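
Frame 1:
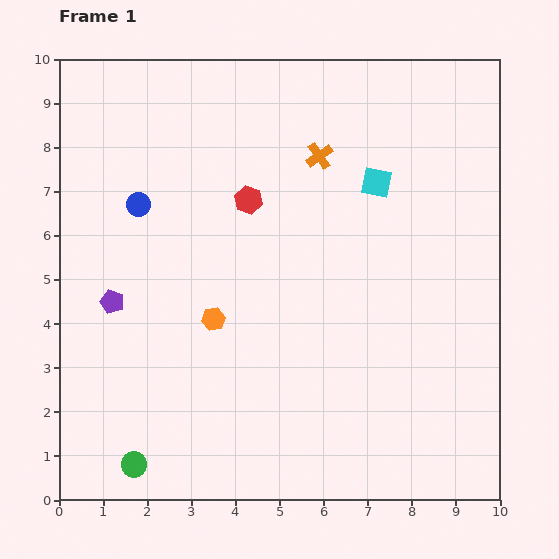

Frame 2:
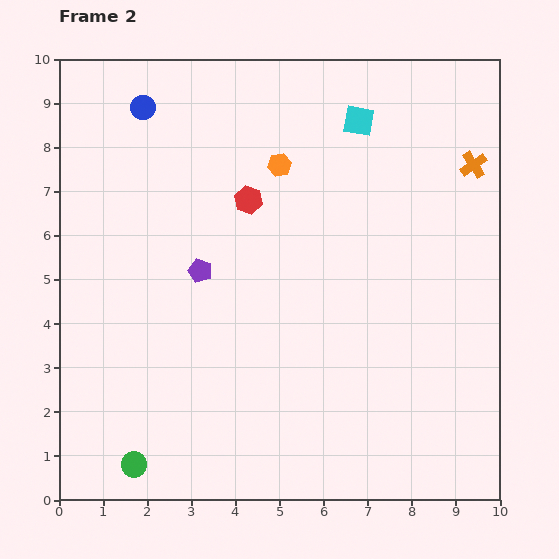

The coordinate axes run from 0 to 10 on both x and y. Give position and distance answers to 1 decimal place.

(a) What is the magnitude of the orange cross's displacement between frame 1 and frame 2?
3.5

The orange cross moved from (5.9, 7.8) to (9.4, 7.6), a distance of √(3.5² + 0.2²) ≈ 3.5.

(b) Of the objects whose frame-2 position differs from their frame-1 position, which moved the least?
the cyan square

(moved 1.5)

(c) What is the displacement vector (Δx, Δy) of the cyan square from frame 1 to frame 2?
(-0.4, 1.4)

The cyan square was at (7.2, 7.2) in frame 1 and (6.8, 8.6) in frame 2.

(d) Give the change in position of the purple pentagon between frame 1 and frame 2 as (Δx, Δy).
(2.0, 0.7)

The purple pentagon was at (1.2, 4.5) in frame 1 and (3.2, 5.2) in frame 2.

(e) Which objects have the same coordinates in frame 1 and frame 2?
the green circle, the red hexagon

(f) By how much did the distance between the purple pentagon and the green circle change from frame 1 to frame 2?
+0.9

Distance in frame 1: 3.7. Distance in frame 2: 4.6.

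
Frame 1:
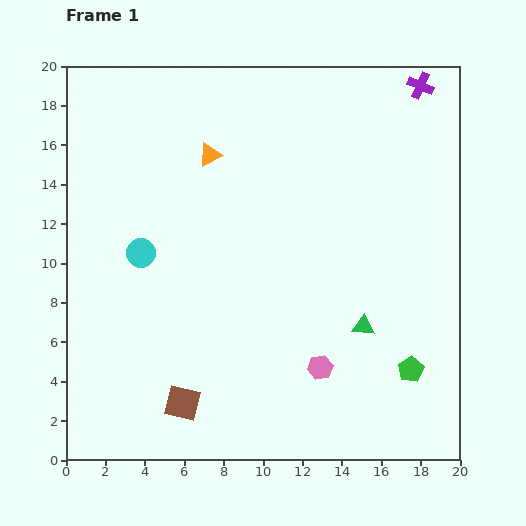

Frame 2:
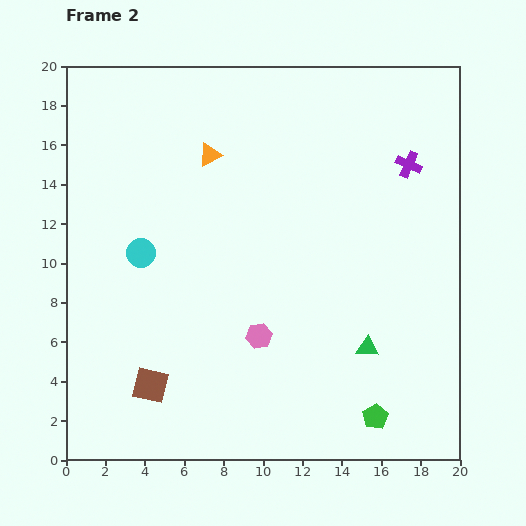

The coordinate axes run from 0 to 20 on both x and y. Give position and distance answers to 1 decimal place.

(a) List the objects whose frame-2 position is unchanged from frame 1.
the orange triangle, the cyan circle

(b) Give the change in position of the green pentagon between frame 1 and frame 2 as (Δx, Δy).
(-1.8, -2.4)

The green pentagon was at (17.5, 4.6) in frame 1 and (15.7, 2.2) in frame 2.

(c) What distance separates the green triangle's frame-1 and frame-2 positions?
1.1

The green triangle moved from (15.1, 6.8) to (15.3, 5.7), a distance of √(0.2² + 1.1²) ≈ 1.1.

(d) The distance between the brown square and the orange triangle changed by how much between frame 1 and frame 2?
-0.6

Distance in frame 1: 12.7. Distance in frame 2: 12.1.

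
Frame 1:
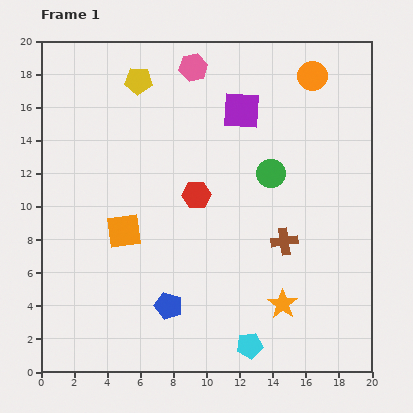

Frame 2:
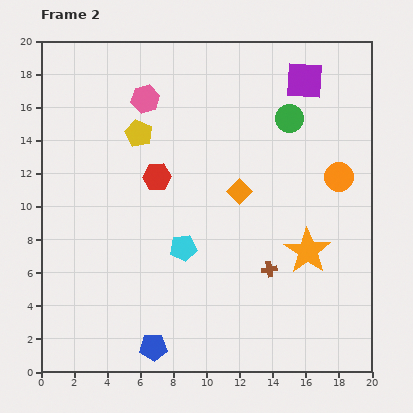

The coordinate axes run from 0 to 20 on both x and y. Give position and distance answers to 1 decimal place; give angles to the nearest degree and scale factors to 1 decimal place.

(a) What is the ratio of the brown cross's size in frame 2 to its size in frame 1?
0.6×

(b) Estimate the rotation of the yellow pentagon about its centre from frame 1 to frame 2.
22° clockwise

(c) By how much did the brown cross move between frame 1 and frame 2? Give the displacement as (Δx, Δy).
(-0.9, -1.7)

The brown cross was at (14.7, 7.9) in frame 1 and (13.8, 6.2) in frame 2.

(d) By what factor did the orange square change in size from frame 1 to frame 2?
0.6×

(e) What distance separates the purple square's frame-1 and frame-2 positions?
4.2

The purple square moved from (12.1, 15.8) to (15.9, 17.6), a distance of √(3.8² + 1.8²) ≈ 4.2.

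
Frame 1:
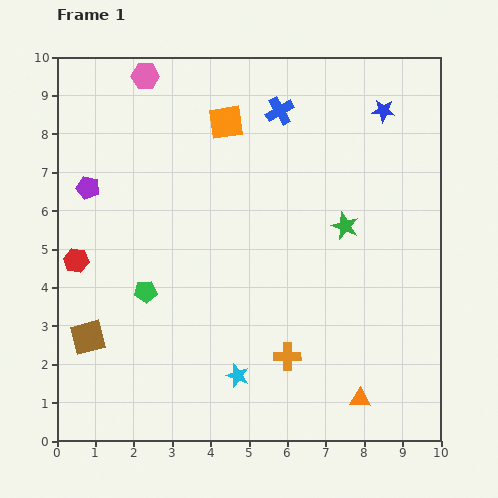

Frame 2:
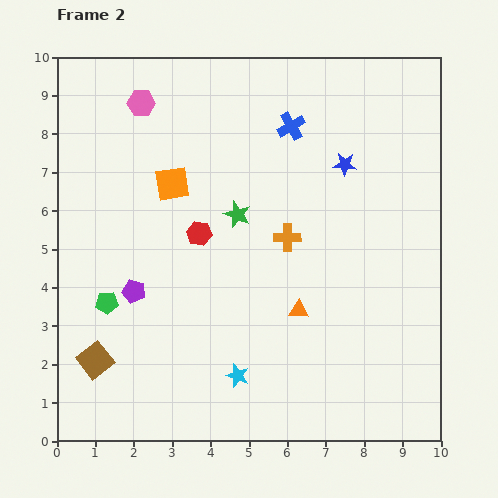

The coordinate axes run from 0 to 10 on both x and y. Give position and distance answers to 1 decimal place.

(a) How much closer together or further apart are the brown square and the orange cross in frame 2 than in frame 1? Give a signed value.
+0.7

Distance in frame 1: 5.2. Distance in frame 2: 5.9.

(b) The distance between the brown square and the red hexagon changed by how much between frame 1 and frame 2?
+2.3

Distance in frame 1: 2.0. Distance in frame 2: 4.3.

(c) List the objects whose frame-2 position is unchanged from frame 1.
the cyan star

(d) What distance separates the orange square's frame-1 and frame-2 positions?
2.1

The orange square moved from (4.4, 8.3) to (3.0, 6.7), a distance of √(1.4² + 1.6²) ≈ 2.1.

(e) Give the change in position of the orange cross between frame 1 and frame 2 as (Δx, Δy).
(0.0, 3.1)

The orange cross was at (6.0, 2.2) in frame 1 and (6.0, 5.3) in frame 2.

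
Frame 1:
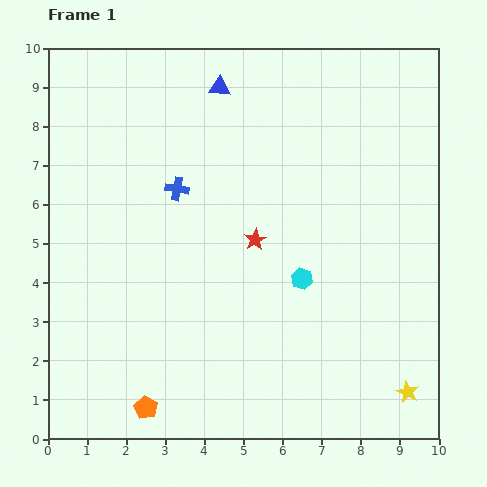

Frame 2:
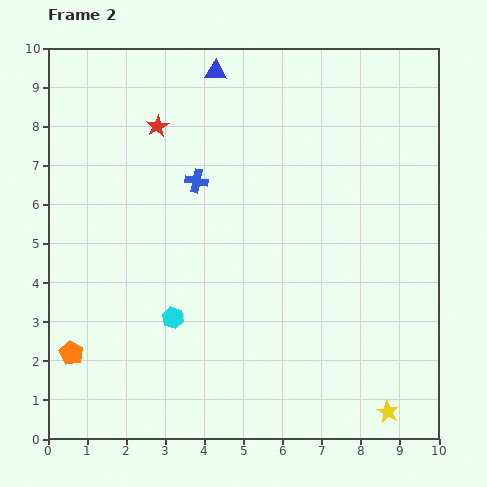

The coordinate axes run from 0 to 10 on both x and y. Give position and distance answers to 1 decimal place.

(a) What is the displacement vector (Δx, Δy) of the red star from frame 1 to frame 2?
(-2.5, 2.9)

The red star was at (5.3, 5.1) in frame 1 and (2.8, 8.0) in frame 2.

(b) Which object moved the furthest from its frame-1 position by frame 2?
the red star

(moved 3.8; next 3.4)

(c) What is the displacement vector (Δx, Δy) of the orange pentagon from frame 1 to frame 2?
(-1.9, 1.4)

The orange pentagon was at (2.5, 0.8) in frame 1 and (0.6, 2.2) in frame 2.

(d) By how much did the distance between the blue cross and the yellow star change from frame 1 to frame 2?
-0.2

Distance in frame 1: 7.9. Distance in frame 2: 7.7.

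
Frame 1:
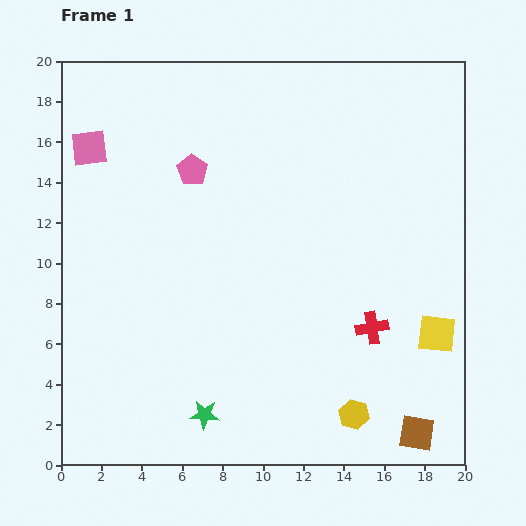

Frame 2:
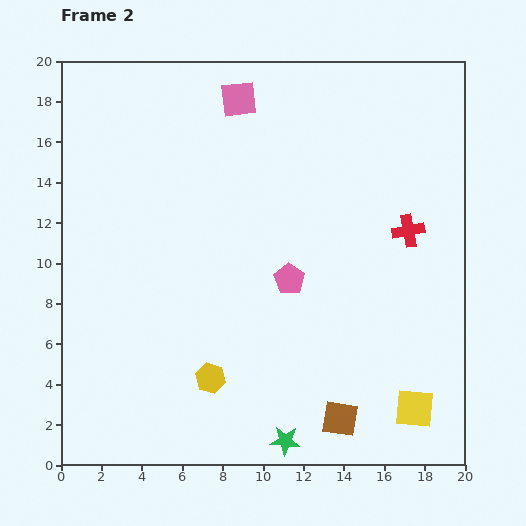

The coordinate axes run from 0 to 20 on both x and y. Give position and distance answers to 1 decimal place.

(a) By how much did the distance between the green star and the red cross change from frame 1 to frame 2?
+2.8

Distance in frame 1: 9.3. Distance in frame 2: 12.1.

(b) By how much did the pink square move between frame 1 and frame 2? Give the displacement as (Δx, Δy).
(7.4, 2.4)

The pink square was at (1.4, 15.7) in frame 1 and (8.8, 18.1) in frame 2.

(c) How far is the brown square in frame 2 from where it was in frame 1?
3.9

The brown square moved from (17.6, 1.6) to (13.8, 2.3), a distance of √(3.8² + 0.7²) ≈ 3.9.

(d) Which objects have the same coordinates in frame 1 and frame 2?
none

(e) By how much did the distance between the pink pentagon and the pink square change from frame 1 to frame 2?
+4.0

Distance in frame 1: 5.2. Distance in frame 2: 9.2.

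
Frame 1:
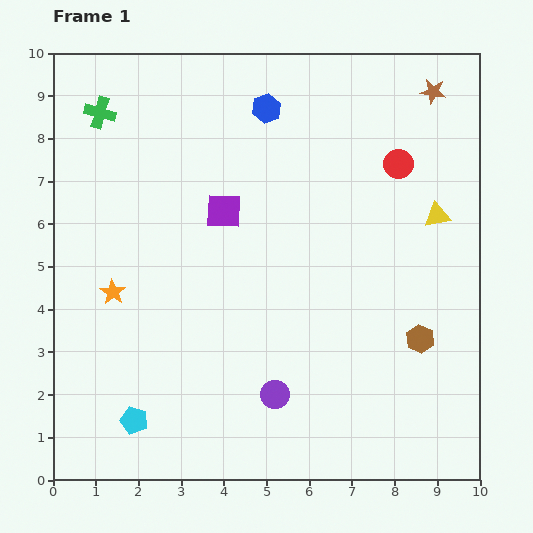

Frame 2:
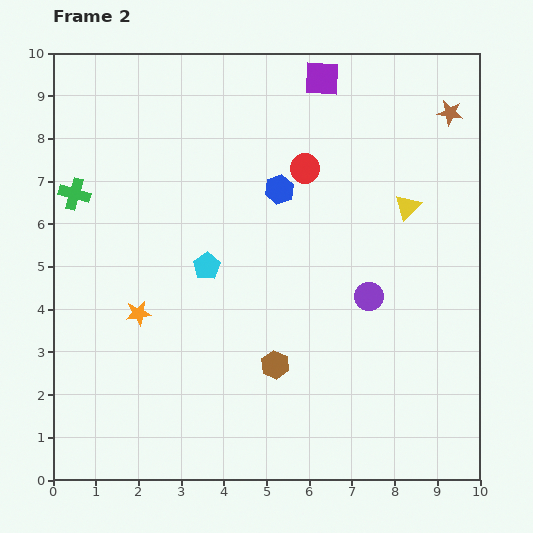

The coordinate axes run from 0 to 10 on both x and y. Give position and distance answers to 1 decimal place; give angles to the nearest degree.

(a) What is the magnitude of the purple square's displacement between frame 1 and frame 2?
3.9

The purple square moved from (4.0, 6.3) to (6.3, 9.4), a distance of √(2.3² + 3.1²) ≈ 3.9.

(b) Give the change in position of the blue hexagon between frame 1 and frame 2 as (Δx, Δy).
(0.3, -1.9)

The blue hexagon was at (5.0, 8.7) in frame 1 and (5.3, 6.8) in frame 2.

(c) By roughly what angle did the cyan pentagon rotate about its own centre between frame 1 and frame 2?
23° clockwise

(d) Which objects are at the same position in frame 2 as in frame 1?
none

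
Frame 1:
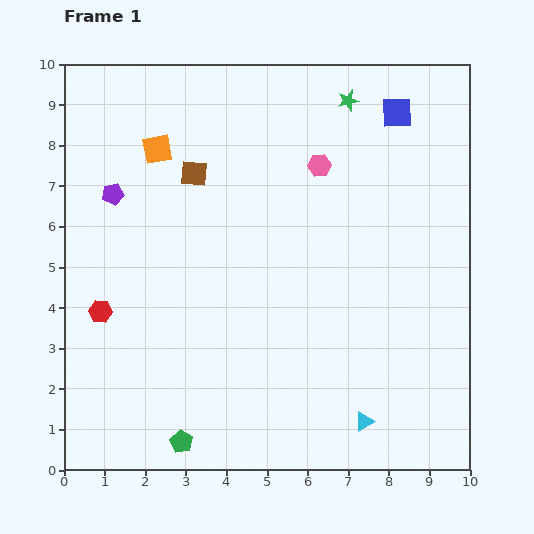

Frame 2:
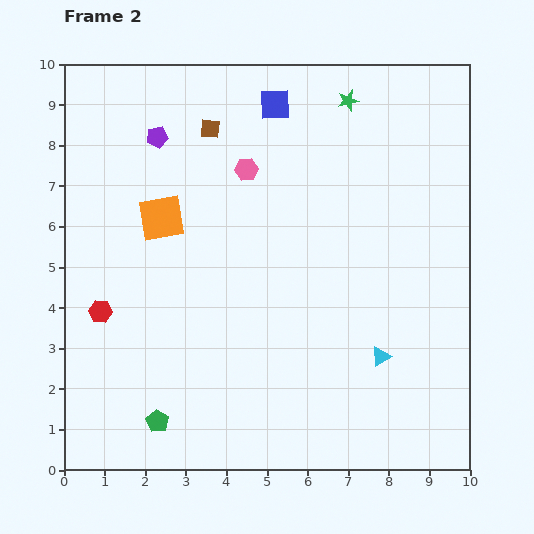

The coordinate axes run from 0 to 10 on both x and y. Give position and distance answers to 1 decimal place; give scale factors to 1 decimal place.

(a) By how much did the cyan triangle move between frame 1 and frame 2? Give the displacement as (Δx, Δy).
(0.4, 1.6)

The cyan triangle was at (7.4, 1.2) in frame 1 and (7.8, 2.8) in frame 2.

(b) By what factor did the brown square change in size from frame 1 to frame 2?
0.7×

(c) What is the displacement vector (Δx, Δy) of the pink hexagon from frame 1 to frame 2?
(-1.8, -0.1)

The pink hexagon was at (6.3, 7.5) in frame 1 and (4.5, 7.4) in frame 2.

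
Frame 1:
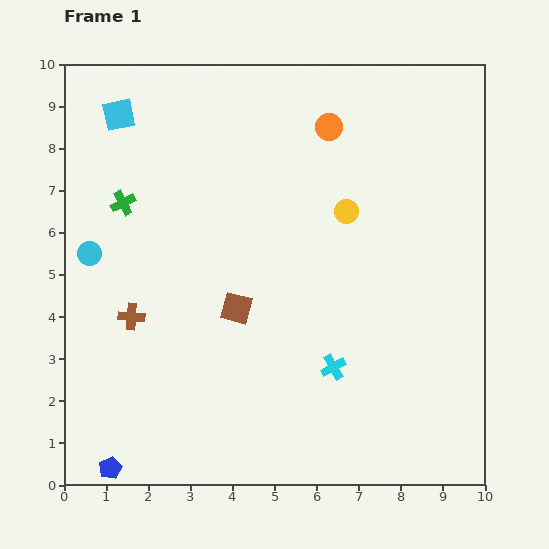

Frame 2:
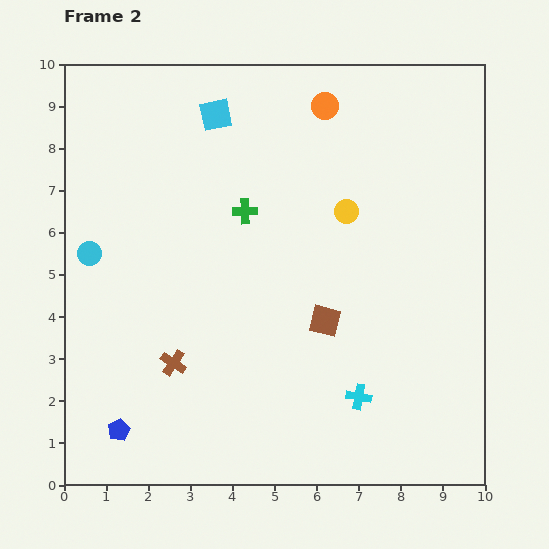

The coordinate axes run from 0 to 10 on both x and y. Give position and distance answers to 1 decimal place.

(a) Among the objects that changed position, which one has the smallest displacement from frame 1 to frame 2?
the orange circle

(moved 0.5)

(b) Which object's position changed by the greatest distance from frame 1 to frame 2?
the green cross

(moved 2.9; next 2.3)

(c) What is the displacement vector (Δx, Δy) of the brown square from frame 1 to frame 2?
(2.1, -0.3)

The brown square was at (4.1, 4.2) in frame 1 and (6.2, 3.9) in frame 2.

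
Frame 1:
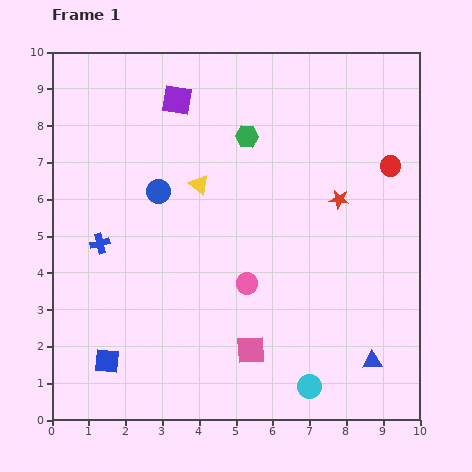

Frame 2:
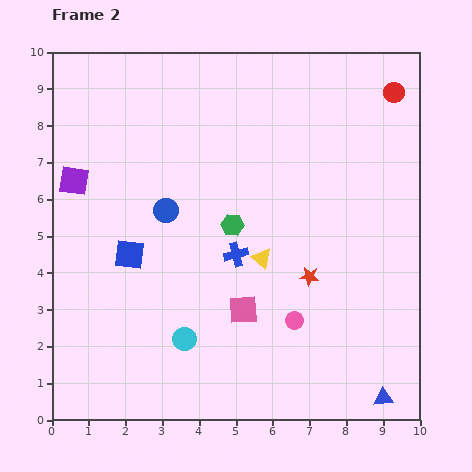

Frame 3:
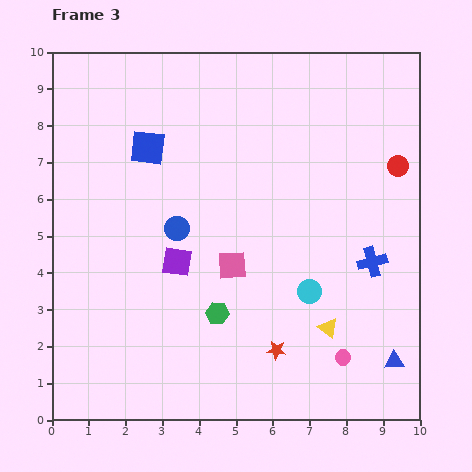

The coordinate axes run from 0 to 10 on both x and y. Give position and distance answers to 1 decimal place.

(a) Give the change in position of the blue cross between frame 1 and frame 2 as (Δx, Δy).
(3.7, -0.3)

The blue cross was at (1.3, 4.8) in frame 1 and (5.0, 4.5) in frame 2.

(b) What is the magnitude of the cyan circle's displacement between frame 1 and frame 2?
3.6

The cyan circle moved from (7.0, 0.9) to (3.6, 2.2), a distance of √(3.4² + 1.3²) ≈ 3.6.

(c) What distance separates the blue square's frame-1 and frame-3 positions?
5.9

The blue square moved from (1.5, 1.6) to (2.6, 7.4), a distance of √(1.1² + 5.8²) ≈ 5.9.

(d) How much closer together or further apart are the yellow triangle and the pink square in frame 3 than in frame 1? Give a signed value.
-1.6

Distance in frame 1: 4.7. Distance in frame 3: 3.1.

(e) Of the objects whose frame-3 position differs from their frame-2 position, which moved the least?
the blue circle

(moved 0.6)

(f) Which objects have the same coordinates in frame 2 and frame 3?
none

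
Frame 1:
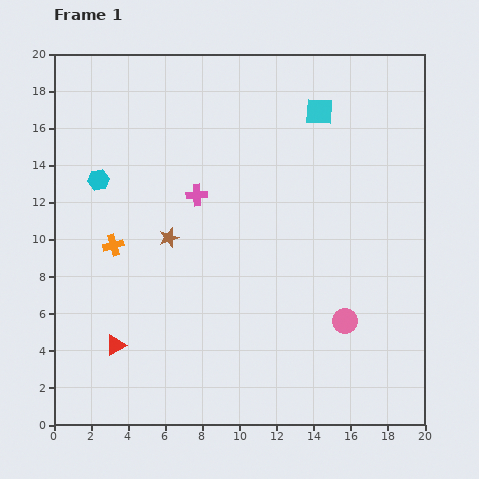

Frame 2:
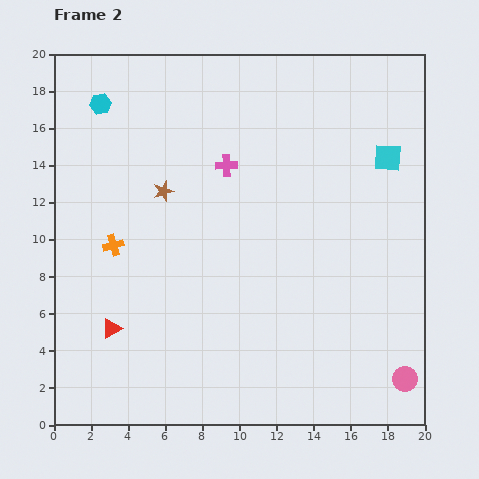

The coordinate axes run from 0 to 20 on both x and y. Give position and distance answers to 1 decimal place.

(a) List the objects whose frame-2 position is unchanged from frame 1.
the orange cross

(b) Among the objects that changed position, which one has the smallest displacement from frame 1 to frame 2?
the red triangle

(moved 0.9)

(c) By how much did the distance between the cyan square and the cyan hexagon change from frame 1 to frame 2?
+3.3

Distance in frame 1: 12.5. Distance in frame 2: 15.8.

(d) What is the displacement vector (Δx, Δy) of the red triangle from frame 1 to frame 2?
(-0.2, 0.9)

The red triangle was at (3.3, 4.3) in frame 1 and (3.1, 5.2) in frame 2.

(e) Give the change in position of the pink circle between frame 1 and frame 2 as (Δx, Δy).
(3.2, -3.1)

The pink circle was at (15.7, 5.6) in frame 1 and (18.9, 2.5) in frame 2.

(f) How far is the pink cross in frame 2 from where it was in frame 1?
2.3

The pink cross moved from (7.7, 12.4) to (9.3, 14.0), a distance of √(1.6² + 1.6²) ≈ 2.3.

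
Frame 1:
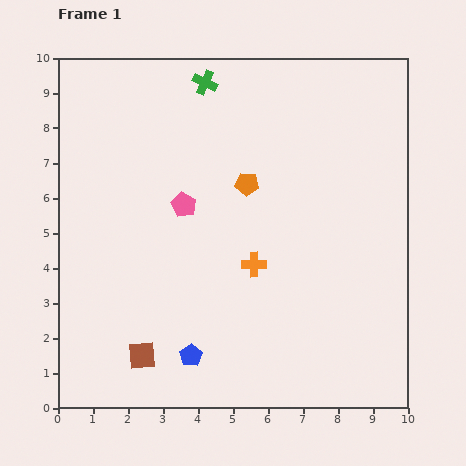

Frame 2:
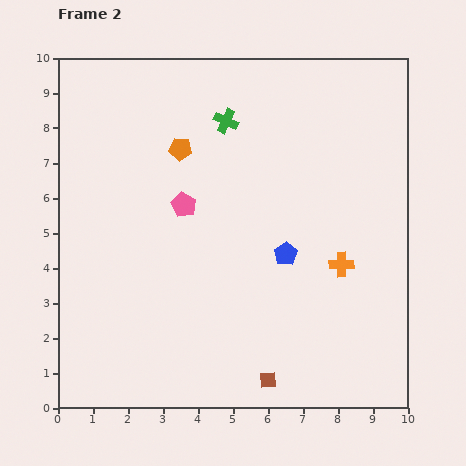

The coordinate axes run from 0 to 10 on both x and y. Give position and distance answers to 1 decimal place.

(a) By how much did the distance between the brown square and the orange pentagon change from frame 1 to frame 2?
+1.4

Distance in frame 1: 5.7. Distance in frame 2: 7.1.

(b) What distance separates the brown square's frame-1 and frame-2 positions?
3.7

The brown square moved from (2.4, 1.5) to (6.0, 0.8), a distance of √(3.6² + 0.7²) ≈ 3.7.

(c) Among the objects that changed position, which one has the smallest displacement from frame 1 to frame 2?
the green cross

(moved 1.3)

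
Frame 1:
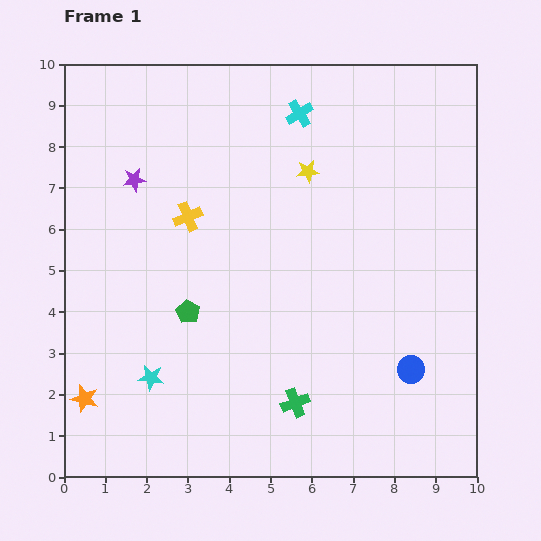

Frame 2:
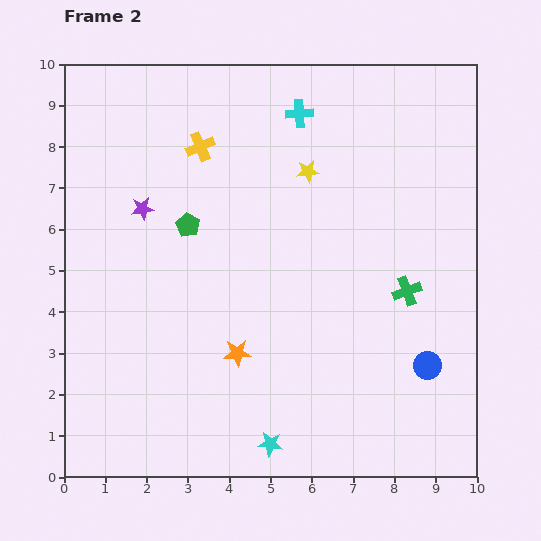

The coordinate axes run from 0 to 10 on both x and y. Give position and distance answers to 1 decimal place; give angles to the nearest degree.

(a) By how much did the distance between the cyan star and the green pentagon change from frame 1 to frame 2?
+3.9

Distance in frame 1: 1.8. Distance in frame 2: 5.7.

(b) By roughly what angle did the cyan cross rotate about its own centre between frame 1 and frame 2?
28° clockwise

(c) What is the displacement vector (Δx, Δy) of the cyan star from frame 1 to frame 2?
(2.9, -1.6)

The cyan star was at (2.1, 2.4) in frame 1 and (5.0, 0.8) in frame 2.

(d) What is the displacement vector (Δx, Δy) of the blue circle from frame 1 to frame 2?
(0.4, 0.1)

The blue circle was at (8.4, 2.6) in frame 1 and (8.8, 2.7) in frame 2.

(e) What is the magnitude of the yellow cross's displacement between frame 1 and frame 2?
1.7

The yellow cross moved from (3.0, 6.3) to (3.3, 8.0), a distance of √(0.3² + 1.7²) ≈ 1.7.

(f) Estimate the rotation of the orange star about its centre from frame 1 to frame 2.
20° counter-clockwise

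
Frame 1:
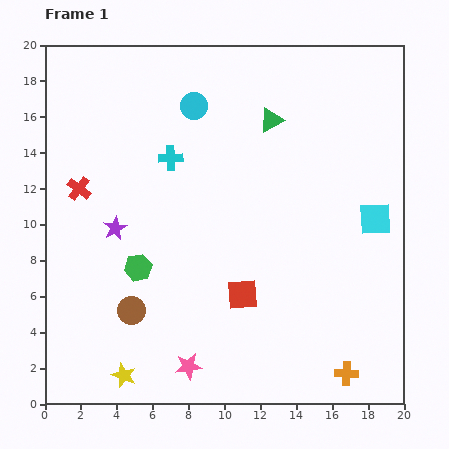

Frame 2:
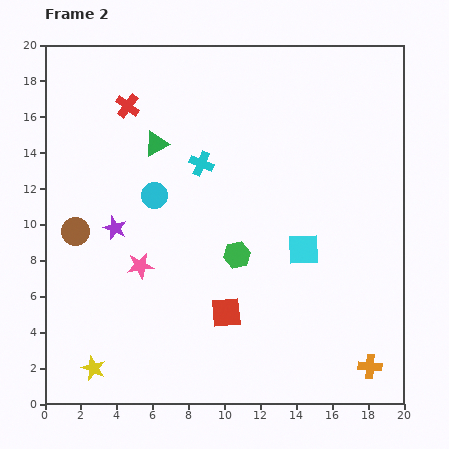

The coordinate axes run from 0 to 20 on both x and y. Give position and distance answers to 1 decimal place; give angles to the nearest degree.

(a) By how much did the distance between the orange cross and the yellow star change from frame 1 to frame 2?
+3.0

Distance in frame 1: 12.4. Distance in frame 2: 15.4.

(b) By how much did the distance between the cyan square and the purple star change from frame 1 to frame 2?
-3.9

Distance in frame 1: 14.5. Distance in frame 2: 10.6.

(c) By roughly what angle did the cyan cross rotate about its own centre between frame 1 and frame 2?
25° clockwise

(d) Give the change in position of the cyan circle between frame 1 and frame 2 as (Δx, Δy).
(-2.2, -5.0)

The cyan circle was at (8.3, 16.6) in frame 1 and (6.1, 11.6) in frame 2.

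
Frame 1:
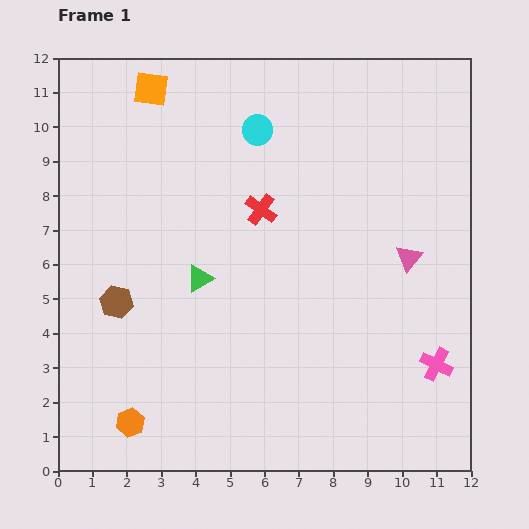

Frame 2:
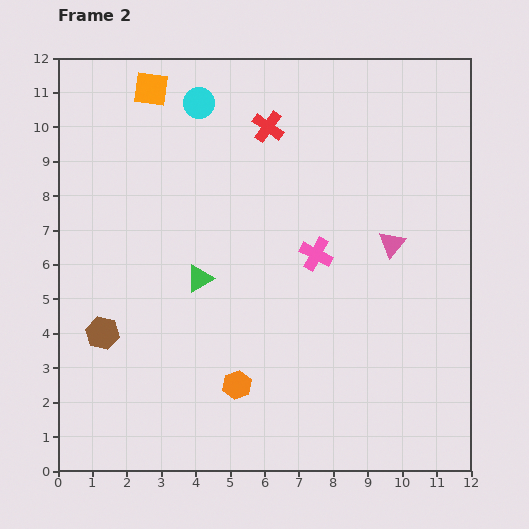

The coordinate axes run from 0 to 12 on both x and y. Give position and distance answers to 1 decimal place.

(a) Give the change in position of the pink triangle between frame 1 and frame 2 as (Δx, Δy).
(-0.5, 0.4)

The pink triangle was at (10.2, 6.2) in frame 1 and (9.7, 6.6) in frame 2.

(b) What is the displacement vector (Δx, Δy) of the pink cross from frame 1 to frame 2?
(-3.5, 3.2)

The pink cross was at (11.0, 3.1) in frame 1 and (7.5, 6.3) in frame 2.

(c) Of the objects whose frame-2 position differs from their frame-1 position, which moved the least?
the pink triangle

(moved 0.6)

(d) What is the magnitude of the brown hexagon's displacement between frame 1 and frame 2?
1.0

The brown hexagon moved from (1.7, 4.9) to (1.3, 4.0), a distance of √(0.4² + 0.9²) ≈ 1.0.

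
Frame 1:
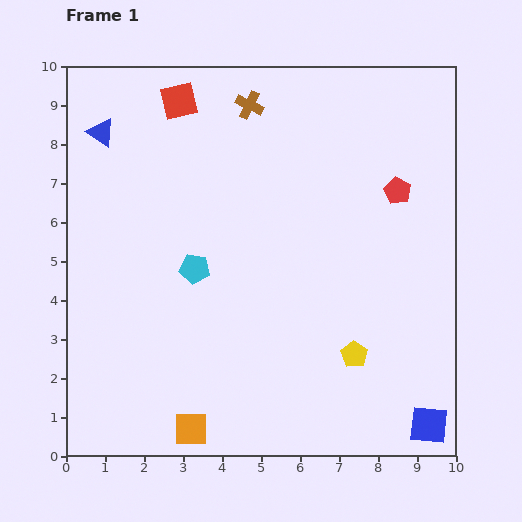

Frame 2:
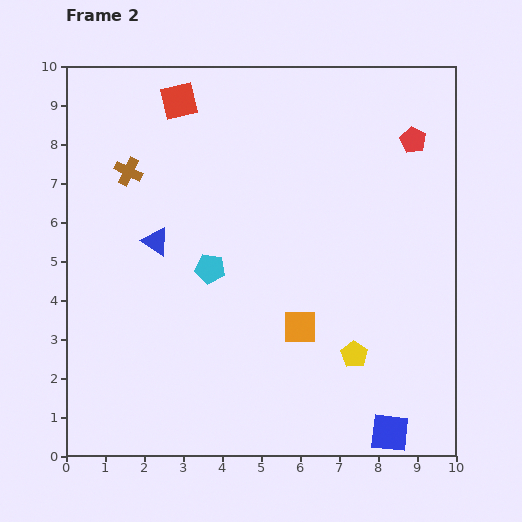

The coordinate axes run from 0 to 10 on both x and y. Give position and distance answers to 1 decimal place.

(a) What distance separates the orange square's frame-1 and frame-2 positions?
3.8

The orange square moved from (3.2, 0.7) to (6.0, 3.3), a distance of √(2.8² + 2.6²) ≈ 3.8.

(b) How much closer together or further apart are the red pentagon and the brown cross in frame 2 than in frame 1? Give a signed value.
+2.9

Distance in frame 1: 4.4. Distance in frame 2: 7.3.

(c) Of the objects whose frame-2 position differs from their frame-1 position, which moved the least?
the cyan pentagon

(moved 0.4)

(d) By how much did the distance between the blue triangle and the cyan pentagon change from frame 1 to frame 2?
-2.6

Distance in frame 1: 4.2. Distance in frame 2: 1.6.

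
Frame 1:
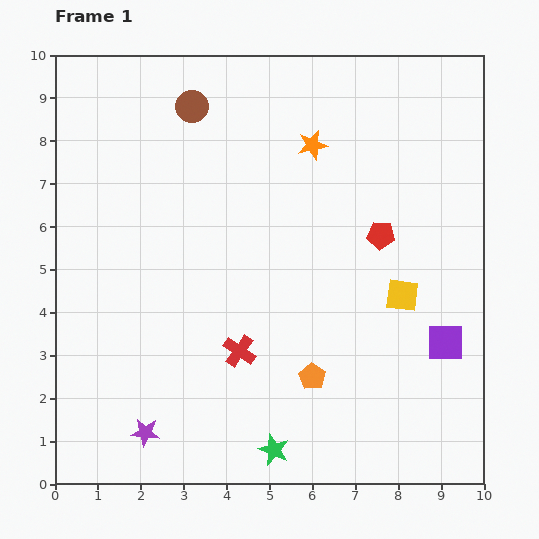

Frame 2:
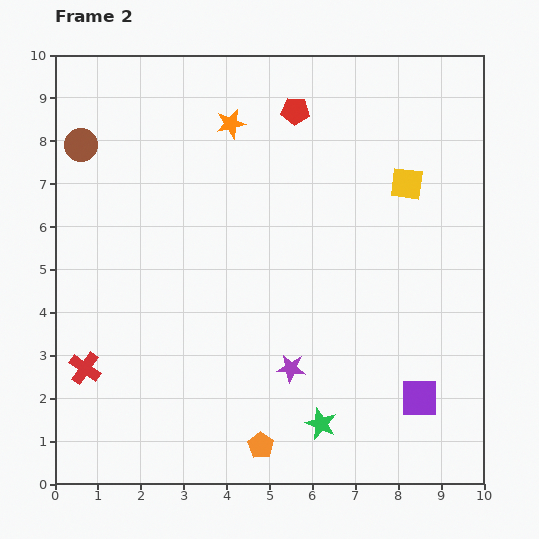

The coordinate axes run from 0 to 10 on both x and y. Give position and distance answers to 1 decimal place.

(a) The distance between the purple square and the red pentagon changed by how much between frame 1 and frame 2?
+4.4

Distance in frame 1: 2.9. Distance in frame 2: 7.3.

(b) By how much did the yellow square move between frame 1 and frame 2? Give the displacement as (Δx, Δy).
(0.1, 2.6)

The yellow square was at (8.1, 4.4) in frame 1 and (8.2, 7.0) in frame 2.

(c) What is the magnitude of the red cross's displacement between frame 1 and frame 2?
3.6

The red cross moved from (4.3, 3.1) to (0.7, 2.7), a distance of √(3.6² + 0.4²) ≈ 3.6.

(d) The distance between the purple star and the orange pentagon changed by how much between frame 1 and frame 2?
-2.2

Distance in frame 1: 4.1. Distance in frame 2: 1.9.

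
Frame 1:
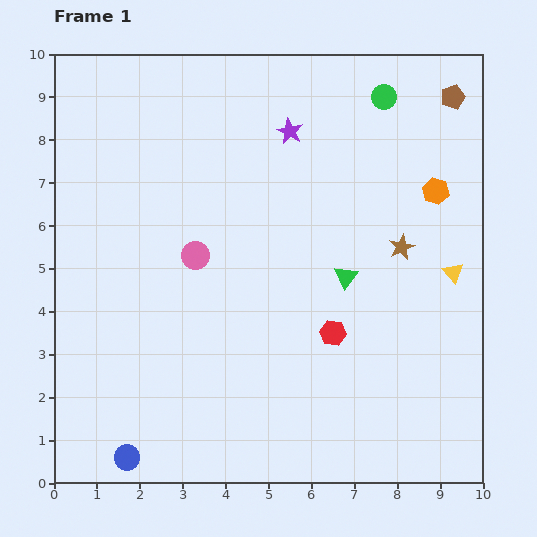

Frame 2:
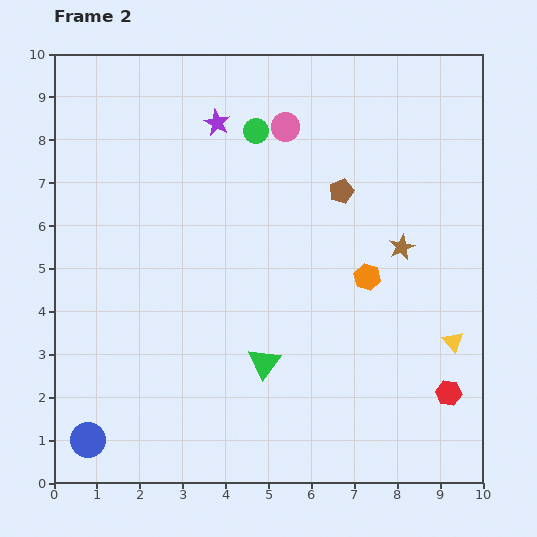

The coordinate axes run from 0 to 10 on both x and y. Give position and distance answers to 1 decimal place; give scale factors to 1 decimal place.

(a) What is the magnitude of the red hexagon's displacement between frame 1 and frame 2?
3.0

The red hexagon moved from (6.5, 3.5) to (9.2, 2.1), a distance of √(2.7² + 1.4²) ≈ 3.0.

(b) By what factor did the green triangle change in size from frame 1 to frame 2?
1.4×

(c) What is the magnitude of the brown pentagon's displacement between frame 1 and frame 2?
3.4

The brown pentagon moved from (9.3, 9.0) to (6.7, 6.8), a distance of √(2.6² + 2.2²) ≈ 3.4.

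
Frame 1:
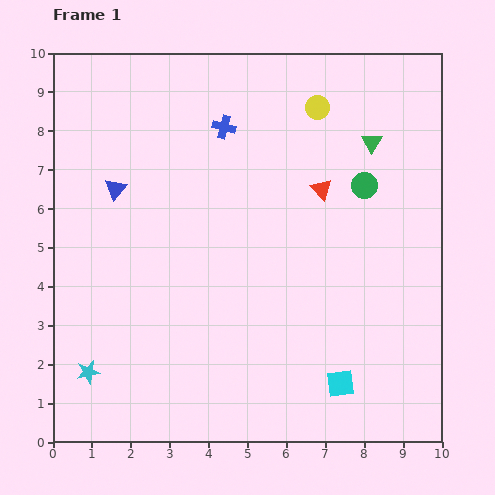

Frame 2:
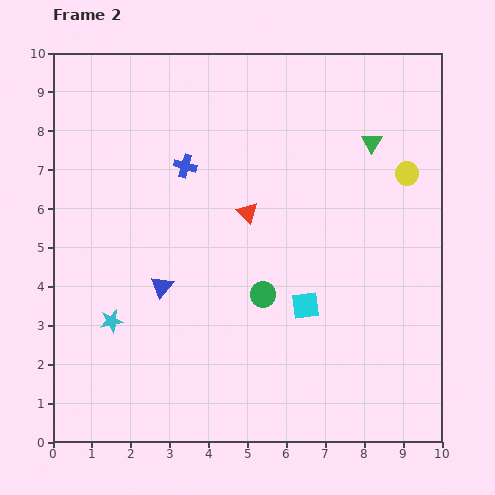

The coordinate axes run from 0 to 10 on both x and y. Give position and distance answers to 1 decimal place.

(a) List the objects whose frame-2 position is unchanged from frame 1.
the green triangle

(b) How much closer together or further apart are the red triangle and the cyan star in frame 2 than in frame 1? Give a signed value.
-3.1

Distance in frame 1: 7.6. Distance in frame 2: 4.5.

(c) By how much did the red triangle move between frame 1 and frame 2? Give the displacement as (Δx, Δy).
(-1.9, -0.6)

The red triangle was at (6.9, 6.5) in frame 1 and (5.0, 5.9) in frame 2.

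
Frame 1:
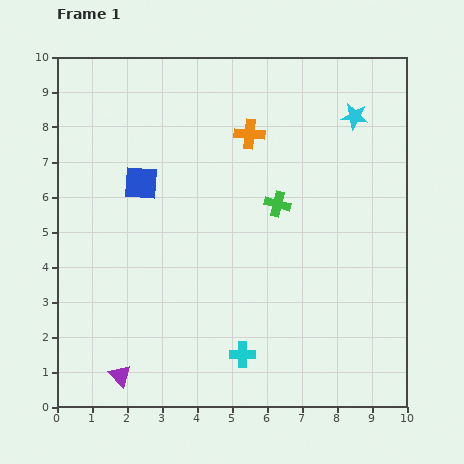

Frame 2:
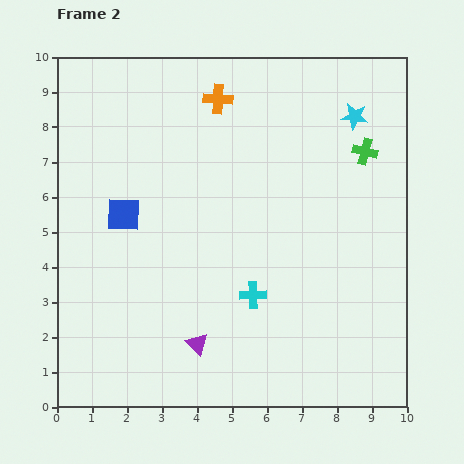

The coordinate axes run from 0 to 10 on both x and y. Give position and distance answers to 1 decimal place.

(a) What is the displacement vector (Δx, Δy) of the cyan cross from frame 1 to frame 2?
(0.3, 1.7)

The cyan cross was at (5.3, 1.5) in frame 1 and (5.6, 3.2) in frame 2.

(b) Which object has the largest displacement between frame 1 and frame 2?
the green cross

(moved 2.9; next 2.4)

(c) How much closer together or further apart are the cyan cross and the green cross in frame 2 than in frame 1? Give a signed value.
+0.8

Distance in frame 1: 4.4. Distance in frame 2: 5.2.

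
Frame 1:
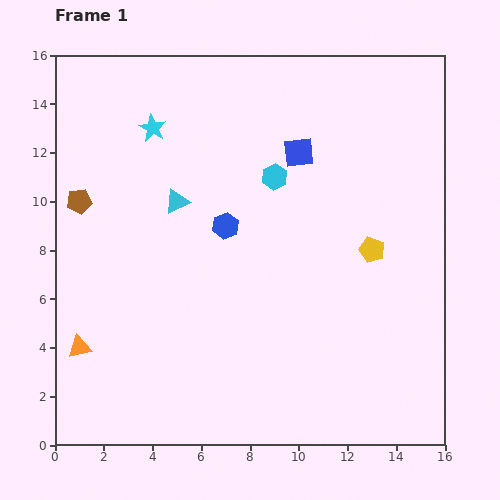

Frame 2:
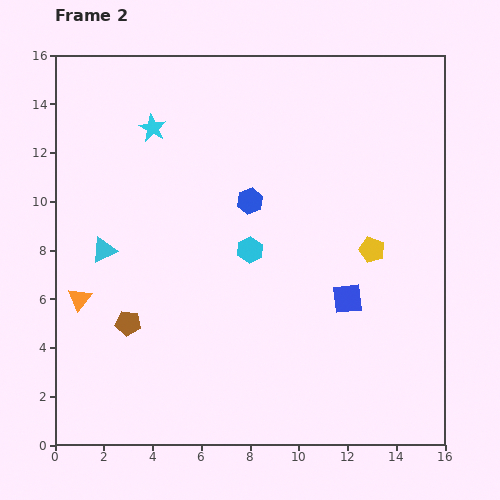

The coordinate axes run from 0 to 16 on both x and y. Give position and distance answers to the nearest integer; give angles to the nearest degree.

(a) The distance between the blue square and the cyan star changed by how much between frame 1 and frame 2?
+5

Distance in frame 1: 6. Distance in frame 2: 11.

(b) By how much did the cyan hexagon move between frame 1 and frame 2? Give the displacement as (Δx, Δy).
(-1, -3)

The cyan hexagon was at (9, 11) in frame 1 and (8, 8) in frame 2.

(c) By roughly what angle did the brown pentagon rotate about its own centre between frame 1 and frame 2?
16° clockwise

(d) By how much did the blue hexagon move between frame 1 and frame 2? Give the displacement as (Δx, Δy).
(1, 1)

The blue hexagon was at (7, 9) in frame 1 and (8, 10) in frame 2.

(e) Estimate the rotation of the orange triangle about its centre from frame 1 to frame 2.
40° counter-clockwise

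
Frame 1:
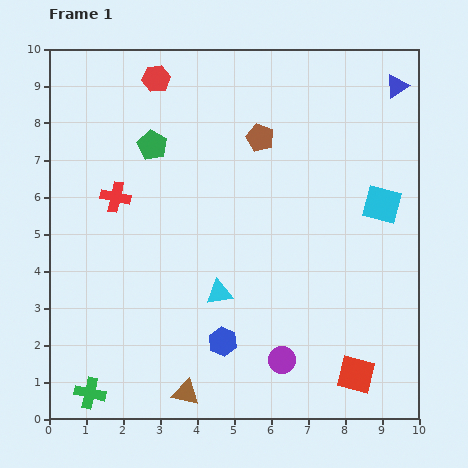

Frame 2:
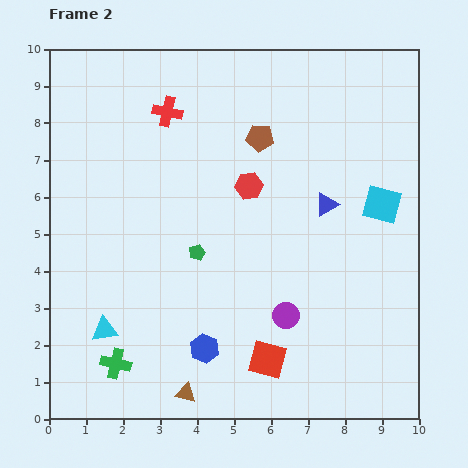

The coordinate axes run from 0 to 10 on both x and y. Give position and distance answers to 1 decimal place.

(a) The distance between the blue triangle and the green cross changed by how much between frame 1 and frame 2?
-4.6

Distance in frame 1: 11.7. Distance in frame 2: 7.1.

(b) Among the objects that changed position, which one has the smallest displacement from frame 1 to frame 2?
the blue hexagon

(moved 0.5)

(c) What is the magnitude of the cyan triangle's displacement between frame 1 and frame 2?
3.3

The cyan triangle moved from (4.6, 3.4) to (1.5, 2.4), a distance of √(3.1² + 1.0²) ≈ 3.3.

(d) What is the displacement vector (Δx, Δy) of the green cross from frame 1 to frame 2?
(0.7, 0.8)

The green cross was at (1.1, 0.7) in frame 1 and (1.8, 1.5) in frame 2.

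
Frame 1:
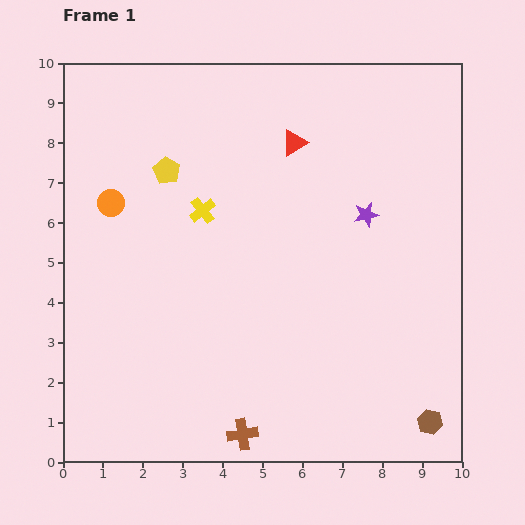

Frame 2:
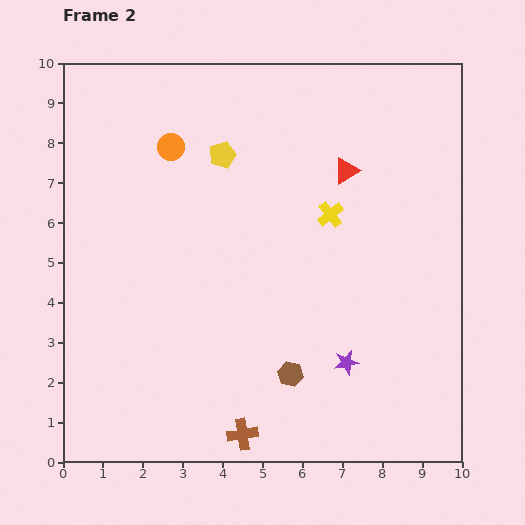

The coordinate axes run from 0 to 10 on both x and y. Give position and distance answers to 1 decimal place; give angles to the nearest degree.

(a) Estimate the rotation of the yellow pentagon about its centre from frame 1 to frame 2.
24° clockwise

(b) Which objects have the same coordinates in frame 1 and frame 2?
the brown cross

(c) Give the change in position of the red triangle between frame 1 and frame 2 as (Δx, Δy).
(1.3, -0.7)

The red triangle was at (5.8, 8.0) in frame 1 and (7.1, 7.3) in frame 2.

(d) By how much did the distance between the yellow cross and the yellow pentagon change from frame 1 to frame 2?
+1.8

Distance in frame 1: 1.3. Distance in frame 2: 3.1.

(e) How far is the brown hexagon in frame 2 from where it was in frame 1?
3.7

The brown hexagon moved from (9.2, 1.0) to (5.7, 2.2), a distance of √(3.5² + 1.2²) ≈ 3.7.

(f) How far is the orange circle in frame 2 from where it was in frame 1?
2.1

The orange circle moved from (1.2, 6.5) to (2.7, 7.9), a distance of √(1.5² + 1.4²) ≈ 2.1.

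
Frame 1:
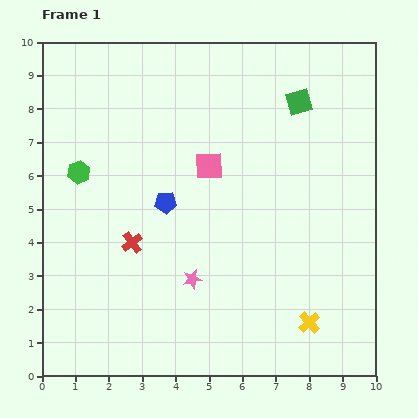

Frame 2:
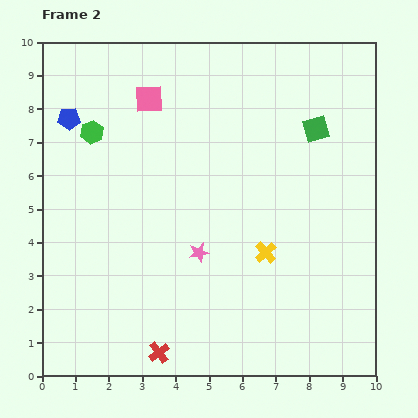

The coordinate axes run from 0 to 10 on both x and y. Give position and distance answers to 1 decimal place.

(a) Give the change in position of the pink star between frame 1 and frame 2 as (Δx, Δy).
(0.2, 0.8)

The pink star was at (4.5, 2.9) in frame 1 and (4.7, 3.7) in frame 2.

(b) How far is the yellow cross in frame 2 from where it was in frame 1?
2.5

The yellow cross moved from (8.0, 1.6) to (6.7, 3.7), a distance of √(1.3² + 2.1²) ≈ 2.5.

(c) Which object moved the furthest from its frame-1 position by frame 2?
the blue pentagon

(moved 3.8; next 3.4)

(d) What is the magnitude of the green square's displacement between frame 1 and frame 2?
0.9

The green square moved from (7.7, 8.2) to (8.2, 7.4), a distance of √(0.5² + 0.8²) ≈ 0.9.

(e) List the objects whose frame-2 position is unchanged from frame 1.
none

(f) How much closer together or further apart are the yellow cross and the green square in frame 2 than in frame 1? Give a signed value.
-2.6

Distance in frame 1: 6.6. Distance in frame 2: 4.0.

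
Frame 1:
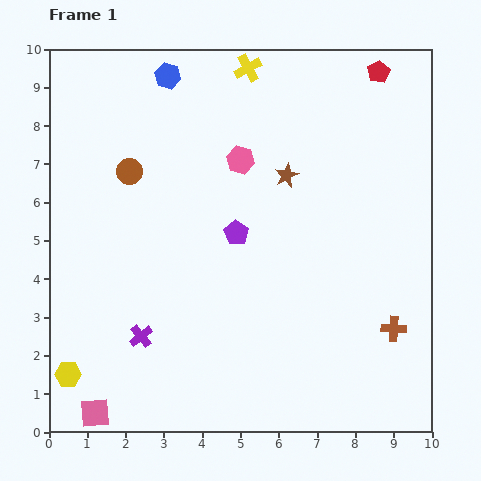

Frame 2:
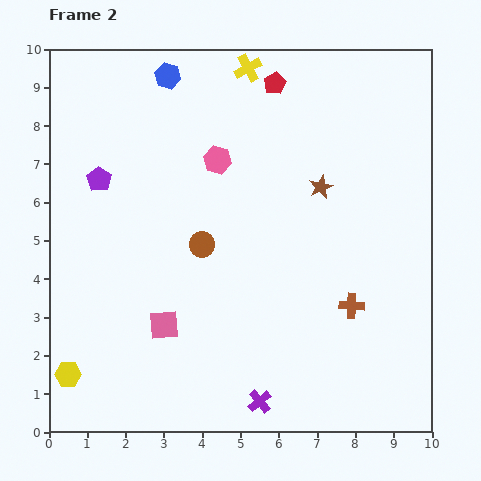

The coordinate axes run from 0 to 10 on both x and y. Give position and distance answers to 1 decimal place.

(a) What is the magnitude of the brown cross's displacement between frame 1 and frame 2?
1.3

The brown cross moved from (9.0, 2.7) to (7.9, 3.3), a distance of √(1.1² + 0.6²) ≈ 1.3.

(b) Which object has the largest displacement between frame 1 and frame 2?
the purple pentagon

(moved 3.9; next 3.5)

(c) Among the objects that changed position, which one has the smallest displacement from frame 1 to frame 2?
the pink hexagon

(moved 0.6)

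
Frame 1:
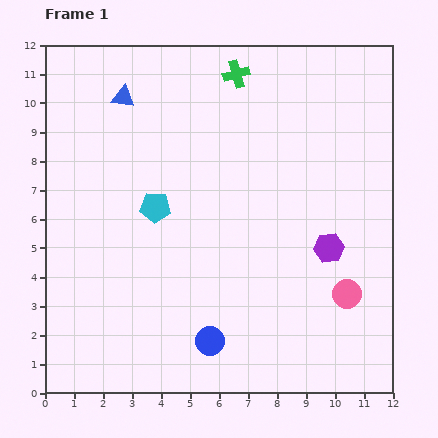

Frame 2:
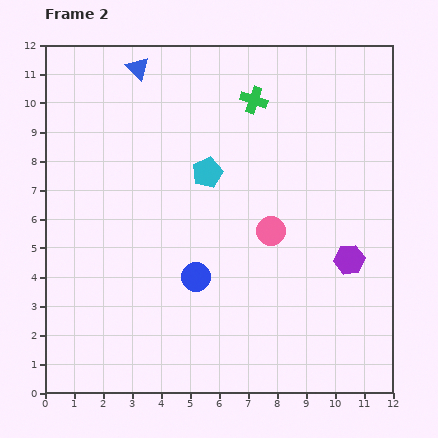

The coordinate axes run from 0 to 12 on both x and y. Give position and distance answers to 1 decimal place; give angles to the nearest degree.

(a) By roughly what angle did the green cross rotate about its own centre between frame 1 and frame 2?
33° clockwise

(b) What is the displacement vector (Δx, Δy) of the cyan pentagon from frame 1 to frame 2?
(1.8, 1.2)

The cyan pentagon was at (3.8, 6.4) in frame 1 and (5.6, 7.6) in frame 2.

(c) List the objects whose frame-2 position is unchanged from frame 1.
none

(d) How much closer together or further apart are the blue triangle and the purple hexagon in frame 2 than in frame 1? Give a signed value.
+1.0

Distance in frame 1: 8.8. Distance in frame 2: 9.8.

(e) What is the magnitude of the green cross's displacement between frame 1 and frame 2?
1.1

The green cross moved from (6.6, 11.0) to (7.2, 10.1), a distance of √(0.6² + 0.9²) ≈ 1.1.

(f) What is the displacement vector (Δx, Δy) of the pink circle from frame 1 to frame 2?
(-2.6, 2.2)

The pink circle was at (10.4, 3.4) in frame 1 and (7.8, 5.6) in frame 2.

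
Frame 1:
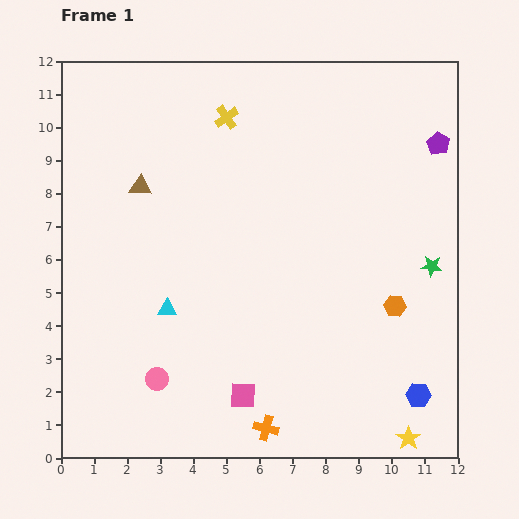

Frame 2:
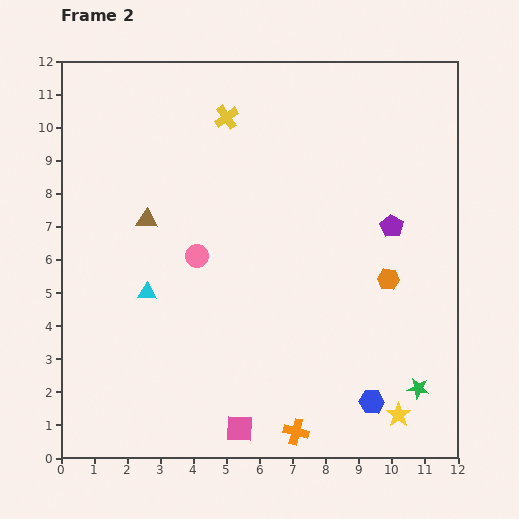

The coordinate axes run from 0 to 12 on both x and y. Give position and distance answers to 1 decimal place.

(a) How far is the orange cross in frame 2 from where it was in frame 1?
0.9

The orange cross moved from (6.2, 0.9) to (7.1, 0.8), a distance of √(0.9² + 0.1²) ≈ 0.9.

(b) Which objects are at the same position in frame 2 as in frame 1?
the yellow cross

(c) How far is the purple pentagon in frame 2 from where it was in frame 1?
2.9

The purple pentagon moved from (11.4, 9.5) to (10.0, 7.0), a distance of √(1.4² + 2.5²) ≈ 2.9.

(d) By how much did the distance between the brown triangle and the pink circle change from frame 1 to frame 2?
-3.9

Distance in frame 1: 5.8. Distance in frame 2: 1.9.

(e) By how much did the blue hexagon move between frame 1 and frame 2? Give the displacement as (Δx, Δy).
(-1.4, -0.2)

The blue hexagon was at (10.8, 1.9) in frame 1 and (9.4, 1.7) in frame 2.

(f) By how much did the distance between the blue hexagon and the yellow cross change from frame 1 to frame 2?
-0.5

Distance in frame 1: 10.2. Distance in frame 2: 9.7.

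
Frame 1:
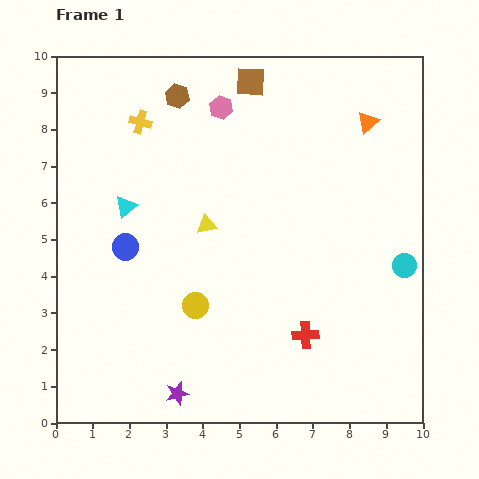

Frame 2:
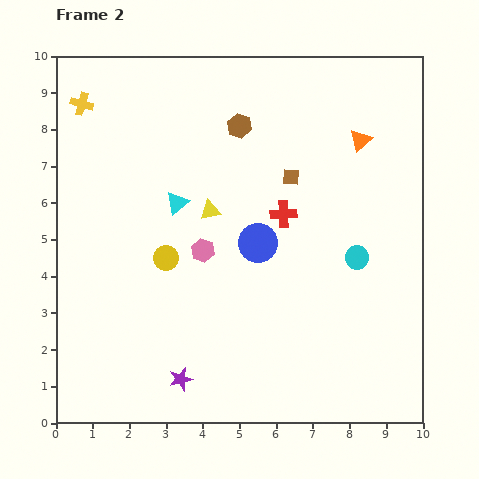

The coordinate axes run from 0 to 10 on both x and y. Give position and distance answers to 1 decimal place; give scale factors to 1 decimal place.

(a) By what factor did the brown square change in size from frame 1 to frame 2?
0.6×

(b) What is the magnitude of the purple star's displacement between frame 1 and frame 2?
0.4

The purple star moved from (3.3, 0.8) to (3.4, 1.2), a distance of √(0.1² + 0.4²) ≈ 0.4.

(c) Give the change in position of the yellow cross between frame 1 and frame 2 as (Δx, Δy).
(-1.6, 0.5)

The yellow cross was at (2.3, 8.2) in frame 1 and (0.7, 8.7) in frame 2.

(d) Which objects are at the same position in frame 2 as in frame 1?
none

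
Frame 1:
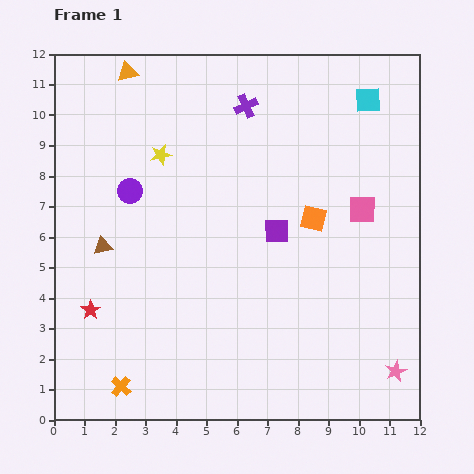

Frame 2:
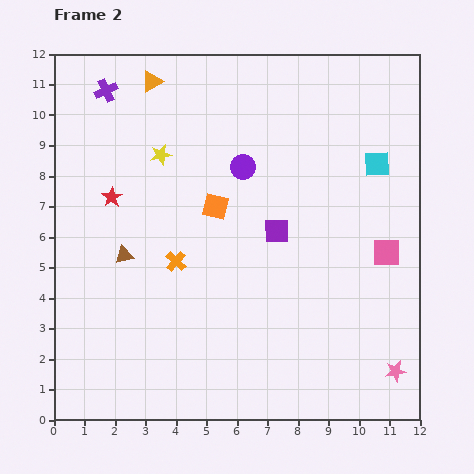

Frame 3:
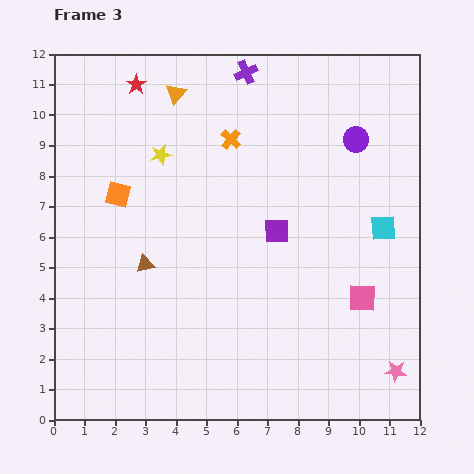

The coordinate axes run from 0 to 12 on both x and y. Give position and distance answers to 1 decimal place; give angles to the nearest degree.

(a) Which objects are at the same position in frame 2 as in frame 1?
the yellow star, the pink star, the purple square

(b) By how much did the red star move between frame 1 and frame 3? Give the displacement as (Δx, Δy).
(1.5, 7.4)

The red star was at (1.2, 3.6) in frame 1 and (2.7, 11.0) in frame 3.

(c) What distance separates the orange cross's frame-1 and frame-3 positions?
8.9

The orange cross moved from (2.2, 1.1) to (5.8, 9.2), a distance of √(3.6² + 8.1²) ≈ 8.9.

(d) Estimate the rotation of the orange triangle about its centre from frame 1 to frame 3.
36° counter-clockwise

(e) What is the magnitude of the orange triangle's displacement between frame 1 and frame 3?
1.7

The orange triangle moved from (2.4, 11.4) to (4.0, 10.7), a distance of √(1.6² + 0.7²) ≈ 1.7.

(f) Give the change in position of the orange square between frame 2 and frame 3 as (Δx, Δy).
(-3.2, 0.4)

The orange square was at (5.3, 7.0) in frame 2 and (2.1, 7.4) in frame 3.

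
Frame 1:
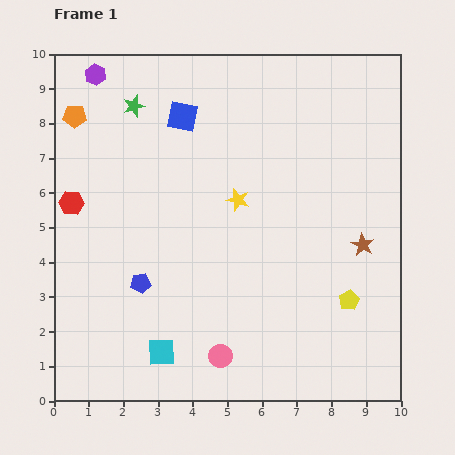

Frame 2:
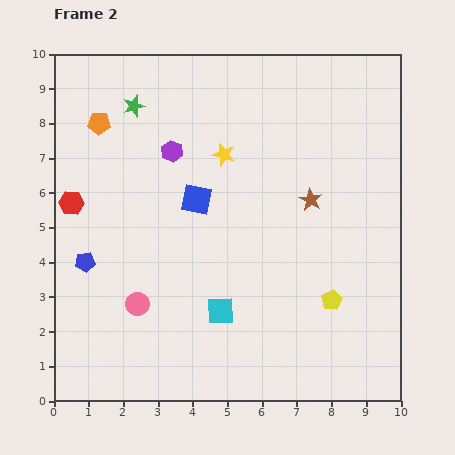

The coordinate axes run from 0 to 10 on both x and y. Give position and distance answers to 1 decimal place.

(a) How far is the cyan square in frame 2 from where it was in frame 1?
2.1

The cyan square moved from (3.1, 1.4) to (4.8, 2.6), a distance of √(1.7² + 1.2²) ≈ 2.1.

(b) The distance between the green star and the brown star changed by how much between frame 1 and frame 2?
-1.9

Distance in frame 1: 7.7. Distance in frame 2: 5.8.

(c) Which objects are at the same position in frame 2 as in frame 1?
the green star, the red hexagon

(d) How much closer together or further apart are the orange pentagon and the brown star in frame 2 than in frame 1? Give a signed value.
-2.6

Distance in frame 1: 9.1. Distance in frame 2: 6.5.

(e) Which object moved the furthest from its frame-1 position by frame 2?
the purple hexagon

(moved 3.1; next 2.8)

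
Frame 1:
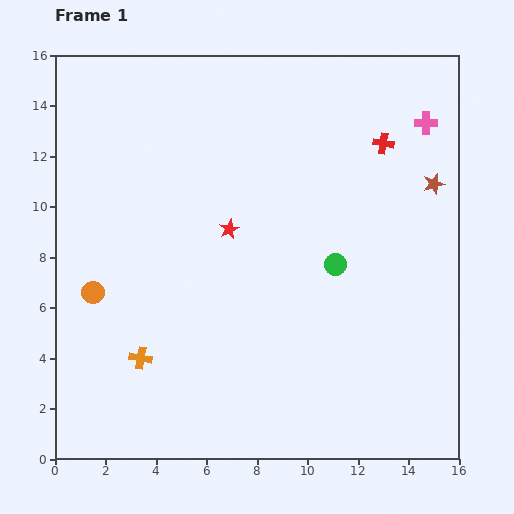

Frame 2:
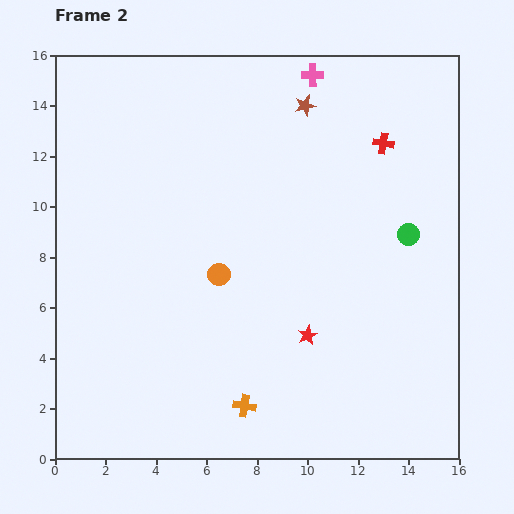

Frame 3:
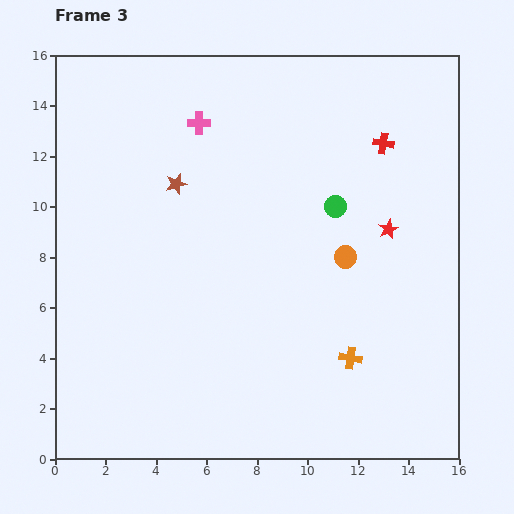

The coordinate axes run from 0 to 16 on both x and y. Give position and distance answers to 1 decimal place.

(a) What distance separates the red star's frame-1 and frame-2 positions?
5.2

The red star moved from (6.9, 9.1) to (10.0, 4.9), a distance of √(3.1² + 4.2²) ≈ 5.2.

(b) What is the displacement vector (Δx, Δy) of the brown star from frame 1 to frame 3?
(-10.2, 0.0)

The brown star was at (15.0, 10.9) in frame 1 and (4.8, 10.9) in frame 3.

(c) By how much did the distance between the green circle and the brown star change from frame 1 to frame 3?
+1.4

Distance in frame 1: 5.0. Distance in frame 3: 6.4.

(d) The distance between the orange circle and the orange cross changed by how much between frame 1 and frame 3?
+0.8

Distance in frame 1: 3.2. Distance in frame 3: 4.0.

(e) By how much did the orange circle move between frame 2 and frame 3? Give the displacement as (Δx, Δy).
(5.0, 0.7)

The orange circle was at (6.5, 7.3) in frame 2 and (11.5, 8.0) in frame 3.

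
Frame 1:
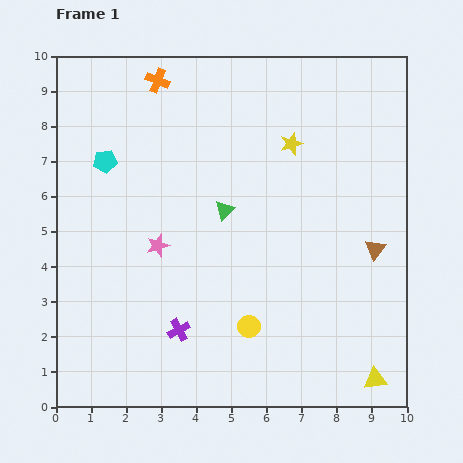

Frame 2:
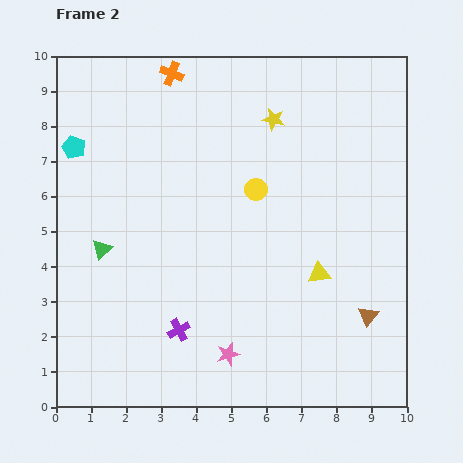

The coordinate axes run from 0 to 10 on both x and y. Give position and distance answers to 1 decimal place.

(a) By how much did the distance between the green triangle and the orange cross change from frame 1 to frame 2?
+1.2

Distance in frame 1: 4.2. Distance in frame 2: 5.4.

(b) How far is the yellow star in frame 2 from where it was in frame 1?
0.9

The yellow star moved from (6.7, 7.5) to (6.2, 8.2), a distance of √(0.5² + 0.7²) ≈ 0.9.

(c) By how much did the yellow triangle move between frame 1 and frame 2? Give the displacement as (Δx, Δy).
(-1.6, 3.0)

The yellow triangle was at (9.1, 0.8) in frame 1 and (7.5, 3.8) in frame 2.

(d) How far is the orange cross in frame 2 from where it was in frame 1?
0.4

The orange cross moved from (2.9, 9.3) to (3.3, 9.5), a distance of √(0.4² + 0.2²) ≈ 0.4.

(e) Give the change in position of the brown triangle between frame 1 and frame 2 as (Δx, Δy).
(-0.2, -1.9)

The brown triangle was at (9.1, 4.5) in frame 1 and (8.9, 2.6) in frame 2.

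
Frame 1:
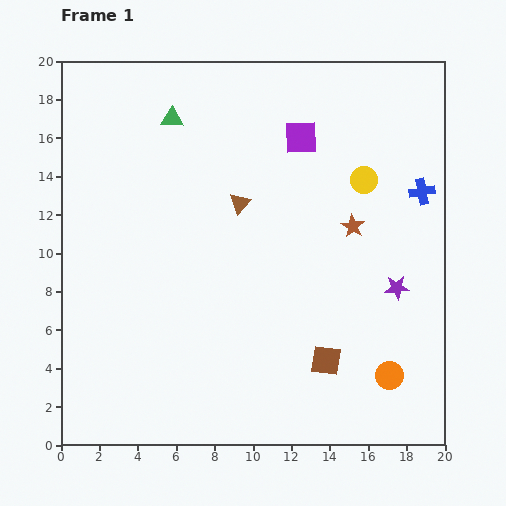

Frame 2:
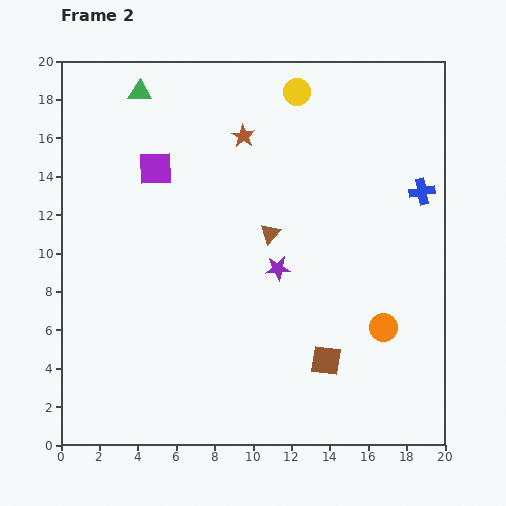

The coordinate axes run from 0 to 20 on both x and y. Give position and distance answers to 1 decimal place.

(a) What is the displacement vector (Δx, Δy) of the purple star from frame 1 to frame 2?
(-6.2, 1.0)

The purple star was at (17.5, 8.2) in frame 1 and (11.3, 9.2) in frame 2.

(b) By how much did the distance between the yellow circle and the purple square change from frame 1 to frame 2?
+4.4

Distance in frame 1: 4.0. Distance in frame 2: 8.4.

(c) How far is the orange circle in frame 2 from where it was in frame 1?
2.5

The orange circle moved from (17.1, 3.6) to (16.8, 6.1), a distance of √(0.3² + 2.5²) ≈ 2.5.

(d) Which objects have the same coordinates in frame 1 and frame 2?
the brown square, the blue cross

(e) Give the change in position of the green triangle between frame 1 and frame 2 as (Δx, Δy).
(-1.7, 1.4)

The green triangle was at (5.8, 17.0) in frame 1 and (4.1, 18.4) in frame 2.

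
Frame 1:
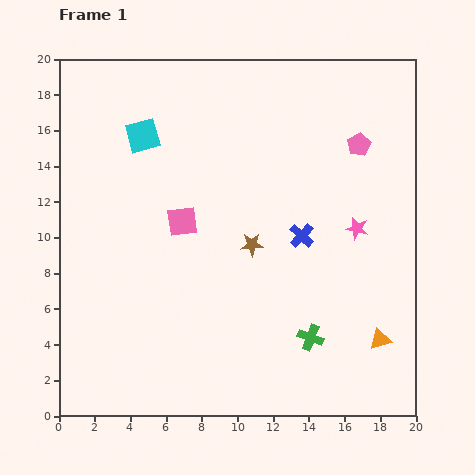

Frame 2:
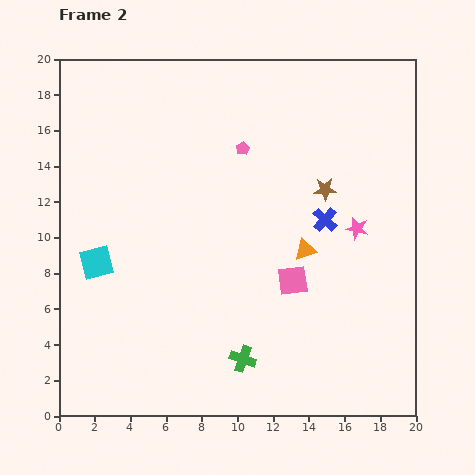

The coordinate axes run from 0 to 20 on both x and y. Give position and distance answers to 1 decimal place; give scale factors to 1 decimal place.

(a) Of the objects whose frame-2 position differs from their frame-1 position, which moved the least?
the blue cross

(moved 1.6)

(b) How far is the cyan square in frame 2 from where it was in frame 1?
7.6

The cyan square moved from (4.7, 15.7) to (2.1, 8.6), a distance of √(2.6² + 7.1²) ≈ 7.6.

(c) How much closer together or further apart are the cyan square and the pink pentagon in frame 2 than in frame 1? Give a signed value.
-1.7

Distance in frame 1: 12.1. Distance in frame 2: 10.4.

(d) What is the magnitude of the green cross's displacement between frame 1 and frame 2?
4.0

The green cross moved from (14.1, 4.4) to (10.3, 3.2), a distance of √(3.8² + 1.2²) ≈ 4.0.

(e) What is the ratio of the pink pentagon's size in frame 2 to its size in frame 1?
0.6×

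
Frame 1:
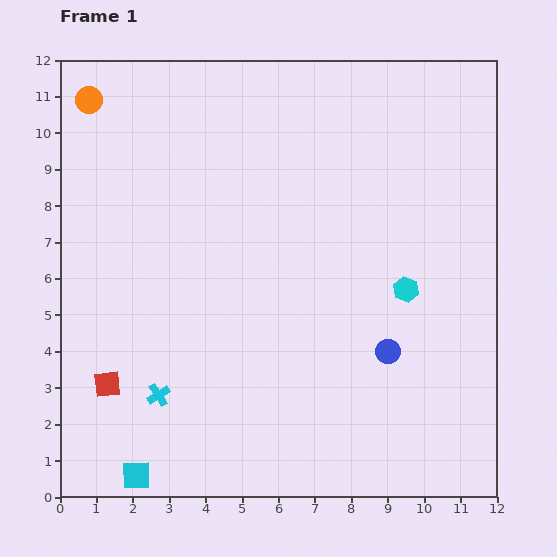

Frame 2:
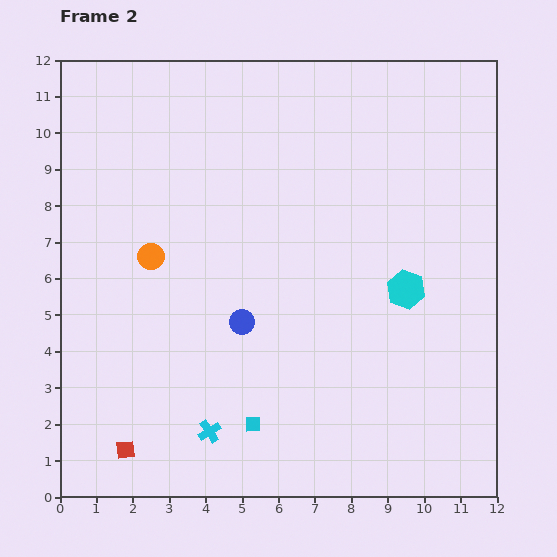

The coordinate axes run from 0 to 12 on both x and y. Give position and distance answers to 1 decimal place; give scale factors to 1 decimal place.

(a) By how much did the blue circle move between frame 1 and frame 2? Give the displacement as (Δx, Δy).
(-4.0, 0.8)

The blue circle was at (9.0, 4.0) in frame 1 and (5.0, 4.8) in frame 2.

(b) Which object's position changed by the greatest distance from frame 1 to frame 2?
the orange circle

(moved 4.6; next 4.1)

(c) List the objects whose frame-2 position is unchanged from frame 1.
the cyan hexagon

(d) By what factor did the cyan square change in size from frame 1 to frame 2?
0.6×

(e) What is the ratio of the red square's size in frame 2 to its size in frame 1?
0.7×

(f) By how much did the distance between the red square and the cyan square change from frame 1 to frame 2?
+1.0

Distance in frame 1: 2.6. Distance in frame 2: 3.6.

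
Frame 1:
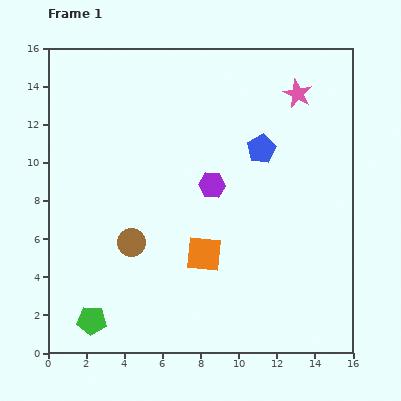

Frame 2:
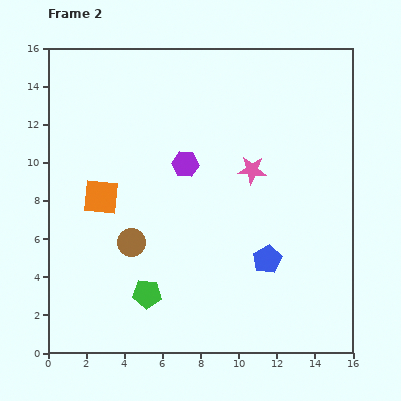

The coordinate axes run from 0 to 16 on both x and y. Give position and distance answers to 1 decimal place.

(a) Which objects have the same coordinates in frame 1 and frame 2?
the brown circle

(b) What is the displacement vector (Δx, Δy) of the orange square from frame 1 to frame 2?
(-5.4, 3.0)

The orange square was at (8.2, 5.2) in frame 1 and (2.8, 8.2) in frame 2.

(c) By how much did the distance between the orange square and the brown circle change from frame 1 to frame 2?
-0.9

Distance in frame 1: 3.8. Distance in frame 2: 2.9.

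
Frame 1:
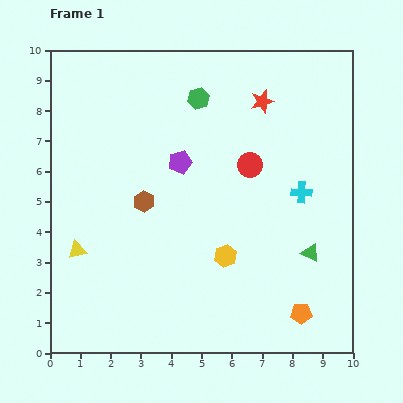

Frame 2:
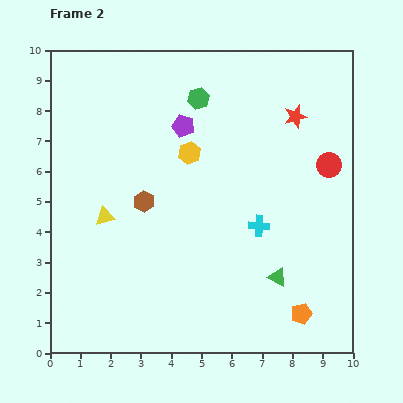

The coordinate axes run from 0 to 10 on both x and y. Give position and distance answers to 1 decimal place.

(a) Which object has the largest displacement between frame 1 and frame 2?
the yellow hexagon

(moved 3.6; next 2.6)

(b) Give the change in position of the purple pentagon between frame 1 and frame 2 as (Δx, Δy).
(0.1, 1.2)

The purple pentagon was at (4.3, 6.3) in frame 1 and (4.4, 7.5) in frame 2.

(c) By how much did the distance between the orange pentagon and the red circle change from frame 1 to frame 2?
-0.2

Distance in frame 1: 5.2. Distance in frame 2: 5.0.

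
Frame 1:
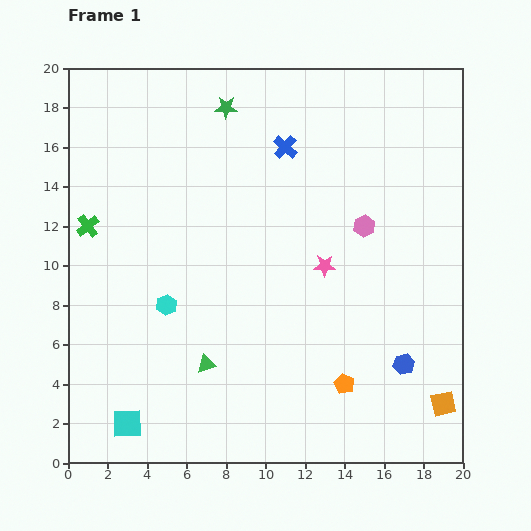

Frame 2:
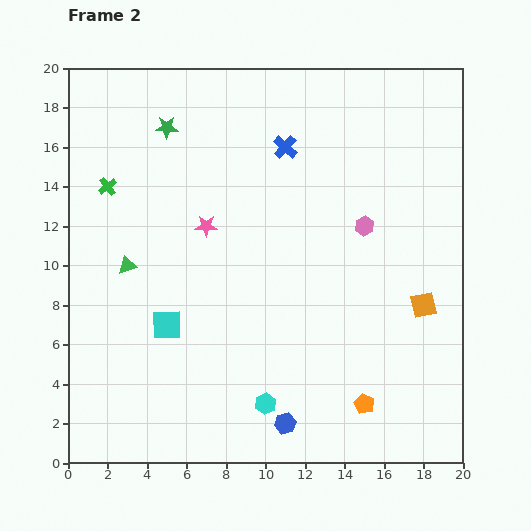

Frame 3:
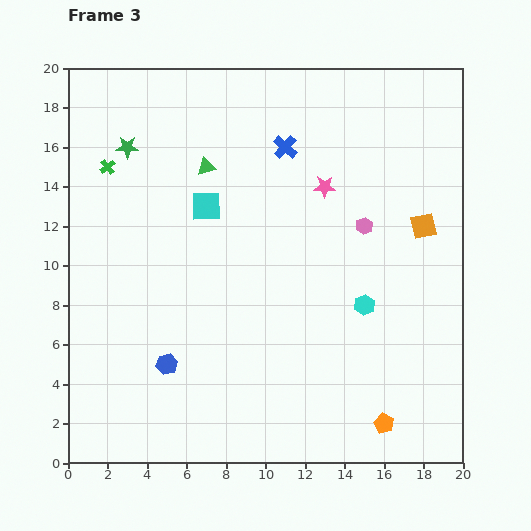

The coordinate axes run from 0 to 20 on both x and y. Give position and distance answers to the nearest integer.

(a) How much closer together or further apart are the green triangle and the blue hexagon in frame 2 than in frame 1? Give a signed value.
+1

Distance in frame 1: 10. Distance in frame 2: 11.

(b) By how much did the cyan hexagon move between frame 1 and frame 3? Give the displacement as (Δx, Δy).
(10, 0)

The cyan hexagon was at (5, 8) in frame 1 and (15, 8) in frame 3.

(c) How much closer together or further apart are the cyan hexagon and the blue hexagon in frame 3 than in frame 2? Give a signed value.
+9

Distance in frame 2: 1. Distance in frame 3: 10.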